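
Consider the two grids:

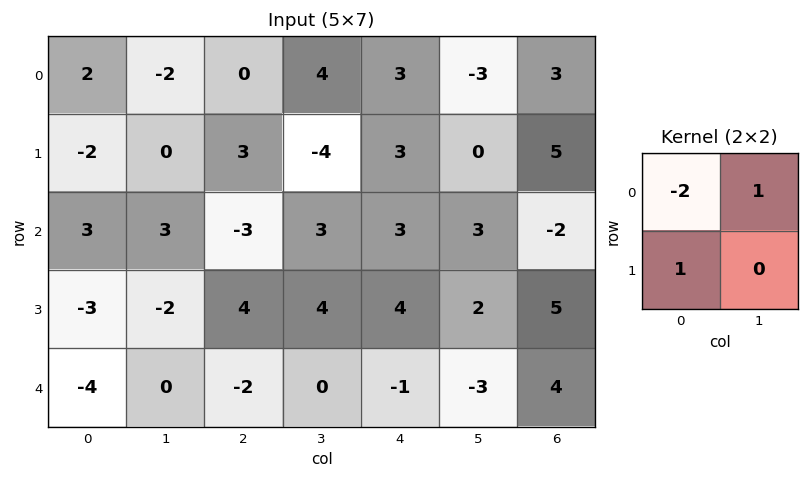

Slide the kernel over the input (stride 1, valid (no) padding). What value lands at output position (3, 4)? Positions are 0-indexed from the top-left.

-7

The receptive field on the input at this output position is [4 2 / -1 -3]. Elementwise product with the kernel and sum: 4·-2 + 2·1 + -1·1.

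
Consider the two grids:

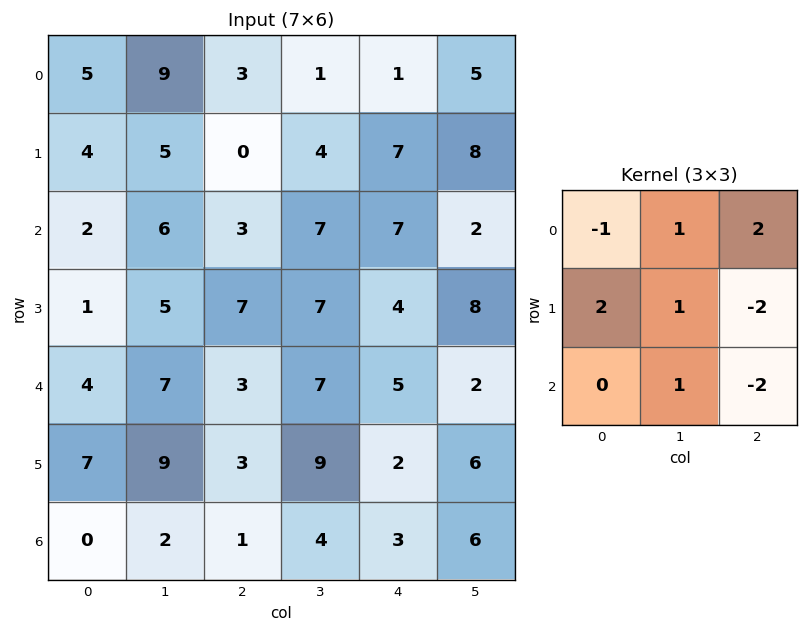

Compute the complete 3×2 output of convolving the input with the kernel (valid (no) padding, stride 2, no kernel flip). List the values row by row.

Output[0,0]: The receptive field on the input at this output position is [5 9 3 / 4 5 0 / 2 6 3]. Elementwise product with the kernel and sum: 5·-1 + 9·1 + 3·2 + 4·2 + 5·1 + 0·-2 + 6·1 + 3·-2.
Output[0,1]: The receptive field on the input at this output position is [3 1 1 / 0 4 7 / 3 7 7]. Elementwise product with the kernel and sum: 3·-1 + 1·1 + 1·2 + 0·2 + 4·1 + 7·-2 + 7·1 + 7·-2.

23 -17
4 28
26 23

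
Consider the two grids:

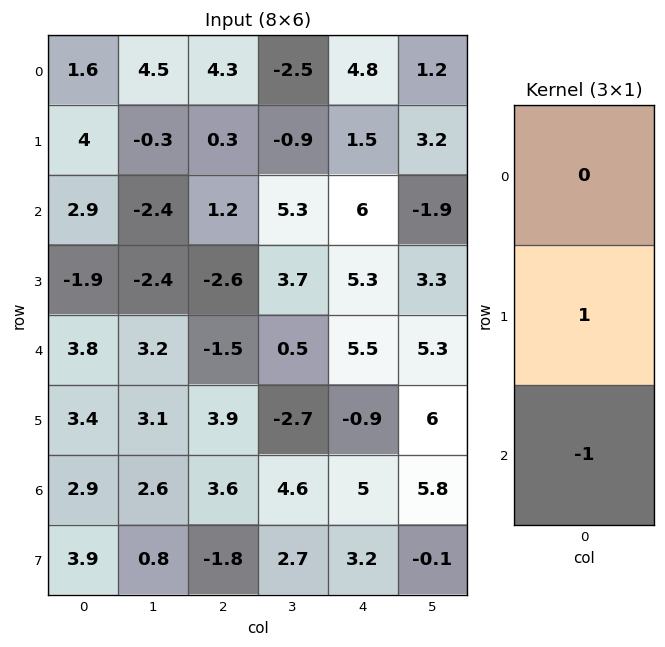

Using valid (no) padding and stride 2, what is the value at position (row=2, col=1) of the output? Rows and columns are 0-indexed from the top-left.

0.3

The receptive field on the input at this output position is [-1.5 / 3.9 / 3.6]. Elementwise product with the kernel and sum: 3.9·1 + 3.6·-1.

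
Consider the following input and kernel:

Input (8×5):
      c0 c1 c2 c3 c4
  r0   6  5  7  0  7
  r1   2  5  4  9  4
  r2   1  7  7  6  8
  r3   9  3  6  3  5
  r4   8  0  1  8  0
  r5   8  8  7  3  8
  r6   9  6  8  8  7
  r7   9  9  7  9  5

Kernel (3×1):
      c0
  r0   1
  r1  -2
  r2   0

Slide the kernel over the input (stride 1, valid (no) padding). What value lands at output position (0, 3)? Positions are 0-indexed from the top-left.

-18

The receptive field on the input at this output position is [0 / 9 / 6]. Elementwise product with the kernel and sum: 0·1 + 9·-2.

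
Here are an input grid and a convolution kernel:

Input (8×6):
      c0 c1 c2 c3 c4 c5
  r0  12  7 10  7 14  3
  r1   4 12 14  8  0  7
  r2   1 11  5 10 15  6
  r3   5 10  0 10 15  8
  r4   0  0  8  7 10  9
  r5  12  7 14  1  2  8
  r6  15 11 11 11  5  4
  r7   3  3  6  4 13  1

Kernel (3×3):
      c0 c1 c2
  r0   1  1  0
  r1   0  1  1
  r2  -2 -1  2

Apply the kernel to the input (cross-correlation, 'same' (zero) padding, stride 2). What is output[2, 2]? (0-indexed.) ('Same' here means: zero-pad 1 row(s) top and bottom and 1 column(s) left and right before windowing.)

56

The receptive field on the zero-padded input at this output position is [10 15 8 / 7 10 9 / 1 2 8]. Elementwise product with the kernel and sum: 10·1 + 15·1 + 10·1 + 9·1 + 1·-2 + 2·-1 + 8·2.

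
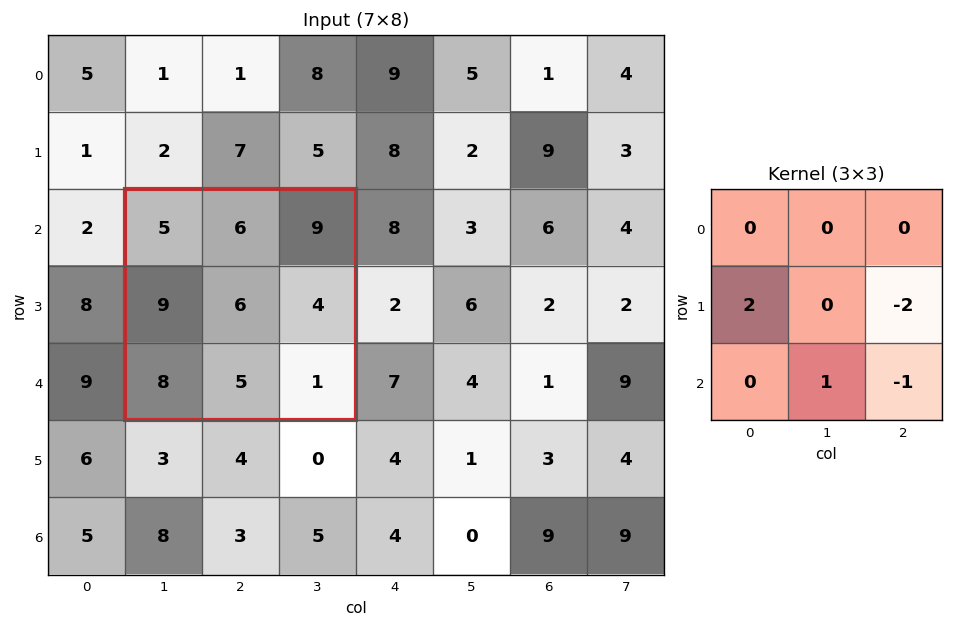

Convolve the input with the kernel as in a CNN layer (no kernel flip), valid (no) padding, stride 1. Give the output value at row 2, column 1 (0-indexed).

The receptive field on the input at this output position is [5 6 9 / 9 6 4 / 8 5 1]. Elementwise product with the kernel and sum: 9·2 + 4·-2 + 5·1 + 1·-1.

14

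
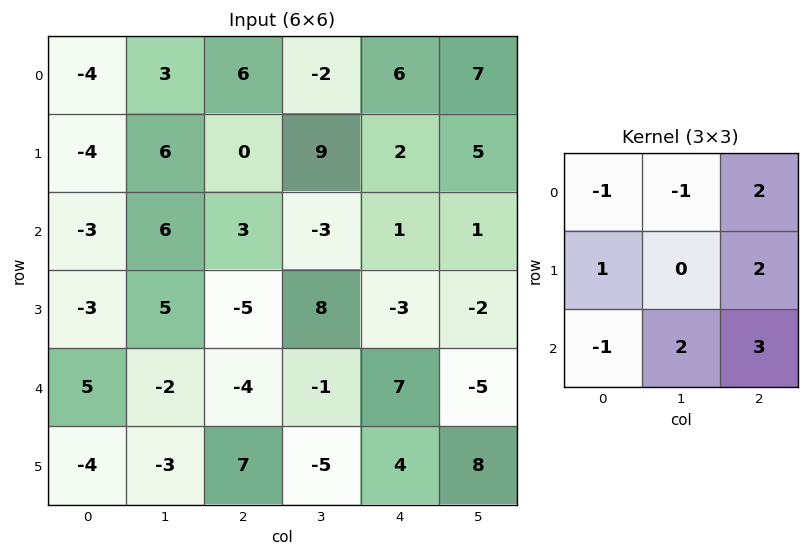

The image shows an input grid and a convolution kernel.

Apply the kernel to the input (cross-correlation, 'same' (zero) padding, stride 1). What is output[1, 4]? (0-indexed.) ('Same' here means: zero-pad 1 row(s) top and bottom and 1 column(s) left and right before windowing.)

The receptive field on the zero-padded input at this output position is [-2 6 7 / 9 2 5 / -3 1 1]. Elementwise product with the kernel and sum: -2·-1 + 6·-1 + 7·2 + 9·1 + 5·2 + -3·-1 + 1·2 + 1·3.

37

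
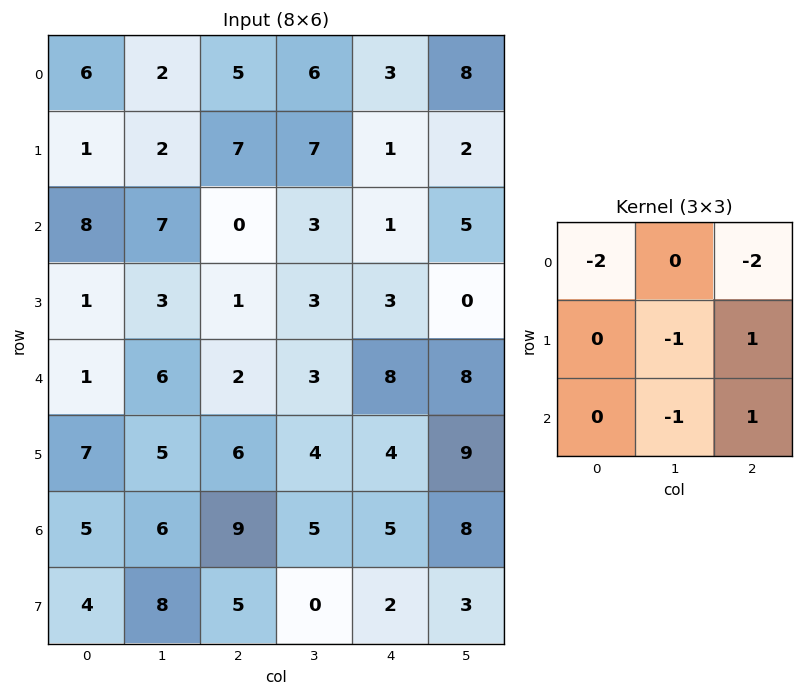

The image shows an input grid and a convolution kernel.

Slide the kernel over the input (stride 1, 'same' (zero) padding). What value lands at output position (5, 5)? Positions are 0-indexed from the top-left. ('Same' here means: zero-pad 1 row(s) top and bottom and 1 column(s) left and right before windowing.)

-33

The receptive field on the zero-padded input at this output position is [8 8 0 / 4 9 0 / 5 8 0]. Elementwise product with the kernel and sum: 8·-2 + 0·-2 + 9·-1 + 0·1 + 8·-1 + 0·1.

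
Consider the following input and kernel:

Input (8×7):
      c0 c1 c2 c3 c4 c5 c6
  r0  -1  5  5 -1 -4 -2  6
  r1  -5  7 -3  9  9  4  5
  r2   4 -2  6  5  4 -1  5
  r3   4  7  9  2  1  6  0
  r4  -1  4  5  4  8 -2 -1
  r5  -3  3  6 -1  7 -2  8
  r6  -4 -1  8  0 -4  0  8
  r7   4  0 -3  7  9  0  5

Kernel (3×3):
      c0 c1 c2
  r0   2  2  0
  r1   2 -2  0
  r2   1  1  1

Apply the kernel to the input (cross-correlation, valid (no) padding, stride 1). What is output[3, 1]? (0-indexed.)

The receptive field on the input at this output position is [7 9 2 / 4 5 4 / 3 6 -1]. Elementwise product with the kernel and sum: 7·2 + 9·2 + 4·2 + 5·-2 + 3·1 + 6·1 + -1·1.

38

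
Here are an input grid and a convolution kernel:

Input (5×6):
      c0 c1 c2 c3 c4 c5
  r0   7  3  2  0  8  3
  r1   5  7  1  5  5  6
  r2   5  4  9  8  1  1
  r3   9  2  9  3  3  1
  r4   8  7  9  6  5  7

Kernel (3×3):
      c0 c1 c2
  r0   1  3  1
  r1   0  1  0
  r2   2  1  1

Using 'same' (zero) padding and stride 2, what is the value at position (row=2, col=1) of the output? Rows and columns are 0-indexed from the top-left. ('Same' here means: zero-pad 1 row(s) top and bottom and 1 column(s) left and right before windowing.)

The receptive field on the zero-padded input at this output position is [2 9 3 / 7 9 6 / 0 0 0]. Elementwise product with the kernel and sum: 2·1 + 9·3 + 3·1 + 9·1 + 0·2 + 0·1 + 0·1.

41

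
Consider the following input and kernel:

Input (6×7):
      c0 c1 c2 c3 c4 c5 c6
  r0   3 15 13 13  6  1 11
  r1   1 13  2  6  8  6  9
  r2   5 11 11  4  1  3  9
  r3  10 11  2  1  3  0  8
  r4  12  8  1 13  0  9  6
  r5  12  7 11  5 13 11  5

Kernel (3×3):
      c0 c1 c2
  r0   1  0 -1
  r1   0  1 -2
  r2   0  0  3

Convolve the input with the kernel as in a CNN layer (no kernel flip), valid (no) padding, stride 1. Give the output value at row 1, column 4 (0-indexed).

The receptive field on the input at this output position is [8 6 9 / 1 3 9 / 3 0 8]. Elementwise product with the kernel and sum: 8·1 + 9·-1 + 3·1 + 9·-2 + 8·3.

8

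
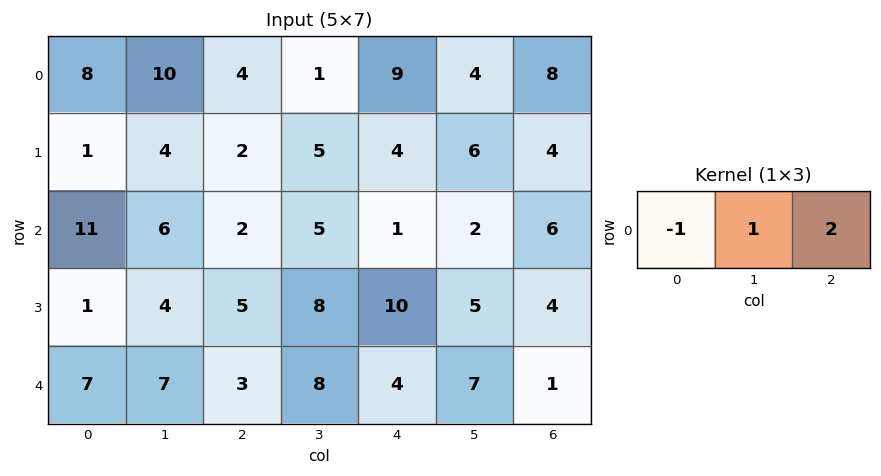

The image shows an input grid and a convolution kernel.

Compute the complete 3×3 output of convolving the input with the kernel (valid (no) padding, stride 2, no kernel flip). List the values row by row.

10 15 11
-1 5 13
6 13 5

Output[0,0]: The receptive field on the input at this output position is [8 10 4]. Elementwise product with the kernel and sum: 8·-1 + 10·1 + 4·2.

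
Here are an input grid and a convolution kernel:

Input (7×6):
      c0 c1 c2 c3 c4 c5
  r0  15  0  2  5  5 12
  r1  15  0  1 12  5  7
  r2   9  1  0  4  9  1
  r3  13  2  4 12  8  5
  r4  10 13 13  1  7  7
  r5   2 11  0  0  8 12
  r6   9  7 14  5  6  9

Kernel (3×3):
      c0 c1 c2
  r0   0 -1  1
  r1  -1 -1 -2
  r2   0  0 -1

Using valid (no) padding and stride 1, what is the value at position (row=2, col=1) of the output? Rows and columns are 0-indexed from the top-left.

-27

The receptive field on the input at this output position is [1 0 4 / 2 4 12 / 13 13 1]. Elementwise product with the kernel and sum: 0·-1 + 4·1 + 2·-1 + 4·-1 + 12·-2 + 1·-1.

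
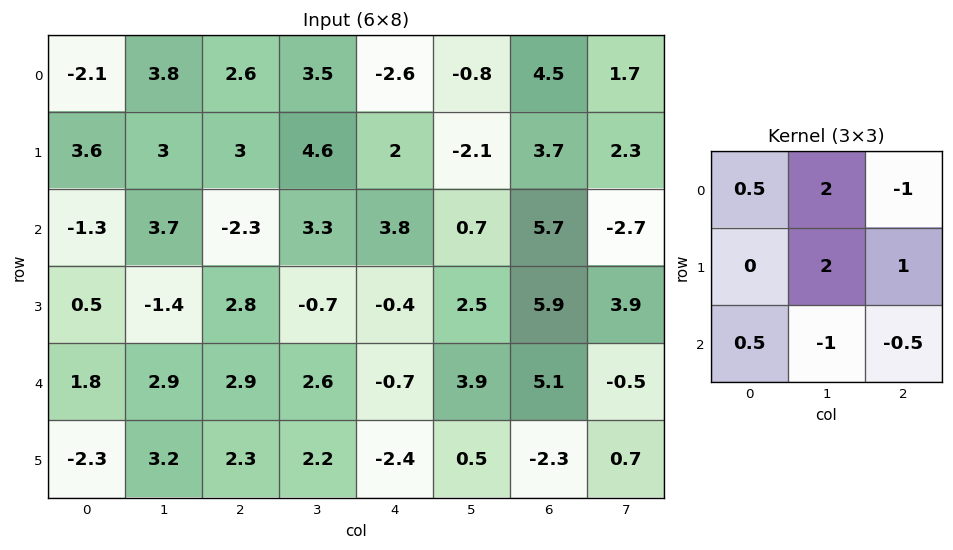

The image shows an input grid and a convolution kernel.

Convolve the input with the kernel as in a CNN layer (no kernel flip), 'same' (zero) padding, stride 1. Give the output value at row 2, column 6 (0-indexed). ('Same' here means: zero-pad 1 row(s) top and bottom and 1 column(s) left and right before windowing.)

6.15

The receptive field on the zero-padded input at this output position is [-2.1 3.7 2.3 / 0.7 5.7 -2.7 / 2.5 5.9 3.9]. Elementwise product with the kernel and sum: -2.1·0.5 + 3.7·2 + 2.3·-1 + 5.7·2 + -2.7·1 + 2.5·0.5 + 5.9·-1 + 3.9·-0.5.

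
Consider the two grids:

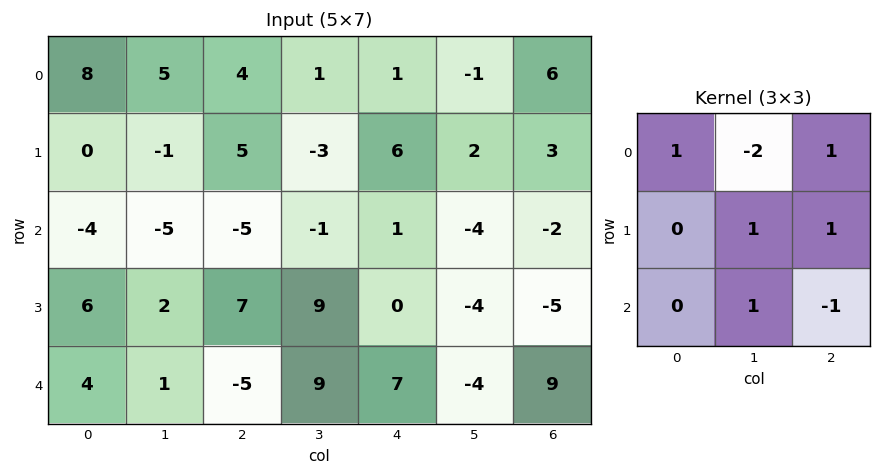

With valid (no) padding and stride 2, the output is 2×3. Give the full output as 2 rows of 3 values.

6 4 12
16 9 -15

Output[0,0]: The receptive field on the input at this output position is [8 5 4 / 0 -1 5 / -4 -5 -5]. Elementwise product with the kernel and sum: 8·1 + 5·-2 + 4·1 + -1·1 + 5·1 + -5·1 + -5·-1.
Output[0,1]: The receptive field on the input at this output position is [4 1 1 / 5 -3 6 / -5 -1 1]. Elementwise product with the kernel and sum: 4·1 + 1·-2 + 1·1 + -3·1 + 6·1 + -1·1 + 1·-1.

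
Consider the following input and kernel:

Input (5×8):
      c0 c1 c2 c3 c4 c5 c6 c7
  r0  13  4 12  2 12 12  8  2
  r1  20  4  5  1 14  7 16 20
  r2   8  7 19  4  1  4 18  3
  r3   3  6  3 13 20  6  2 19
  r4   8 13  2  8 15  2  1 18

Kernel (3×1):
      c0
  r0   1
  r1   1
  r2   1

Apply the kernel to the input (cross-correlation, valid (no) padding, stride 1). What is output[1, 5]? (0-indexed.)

17

The receptive field on the input at this output position is [7 / 4 / 6]. Elementwise product with the kernel and sum: 7·1 + 4·1 + 6·1.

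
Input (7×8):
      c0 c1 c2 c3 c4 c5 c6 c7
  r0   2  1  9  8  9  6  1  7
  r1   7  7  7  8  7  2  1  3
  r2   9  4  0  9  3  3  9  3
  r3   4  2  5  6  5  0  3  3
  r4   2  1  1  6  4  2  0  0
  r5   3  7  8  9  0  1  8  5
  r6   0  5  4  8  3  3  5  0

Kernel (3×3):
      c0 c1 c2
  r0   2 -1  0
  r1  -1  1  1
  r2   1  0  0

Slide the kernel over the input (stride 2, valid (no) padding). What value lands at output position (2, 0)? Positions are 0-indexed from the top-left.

The receptive field on the input at this output position is [2 1 1 / 3 7 8 / 0 5 4]. Elementwise product with the kernel and sum: 2·2 + 1·-1 + 3·-1 + 7·1 + 8·1 + 0·1.

15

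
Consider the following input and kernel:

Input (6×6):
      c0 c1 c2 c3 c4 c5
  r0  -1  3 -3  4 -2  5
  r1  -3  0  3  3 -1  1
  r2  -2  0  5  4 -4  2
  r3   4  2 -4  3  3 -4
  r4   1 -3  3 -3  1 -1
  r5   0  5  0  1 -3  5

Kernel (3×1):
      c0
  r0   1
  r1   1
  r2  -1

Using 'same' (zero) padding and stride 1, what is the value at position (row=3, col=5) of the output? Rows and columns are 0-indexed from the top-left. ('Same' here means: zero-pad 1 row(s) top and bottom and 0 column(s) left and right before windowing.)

The receptive field on the zero-padded input at this output position is [2 / -4 / -1]. Elementwise product with the kernel and sum: 2·1 + -4·1 + -1·-1.

-1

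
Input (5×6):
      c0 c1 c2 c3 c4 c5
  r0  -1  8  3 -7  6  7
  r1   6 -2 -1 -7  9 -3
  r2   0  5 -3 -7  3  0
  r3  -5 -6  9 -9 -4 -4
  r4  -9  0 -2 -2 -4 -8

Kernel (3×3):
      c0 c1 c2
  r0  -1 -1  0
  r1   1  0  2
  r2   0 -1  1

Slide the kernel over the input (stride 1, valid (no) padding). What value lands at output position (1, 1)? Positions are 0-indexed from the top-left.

-24

The receptive field on the input at this output position is [-2 -1 -7 / 5 -3 -7 / -6 9 -9]. Elementwise product with the kernel and sum: -2·-1 + -1·-1 + 5·1 + -7·2 + 9·-1 + -9·1.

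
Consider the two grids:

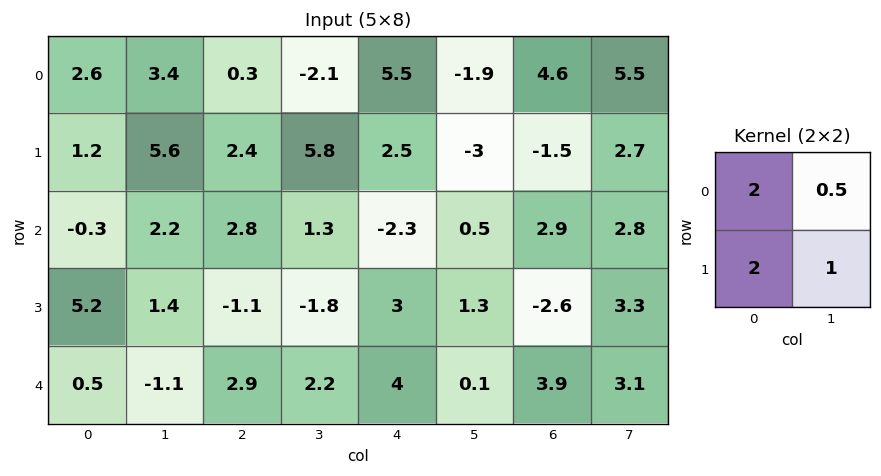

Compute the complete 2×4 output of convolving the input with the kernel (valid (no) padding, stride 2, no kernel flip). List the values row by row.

Output[0,0]: The receptive field on the input at this output position is [2.6 3.4 / 1.2 5.6]. Elementwise product with the kernel and sum: 2.6·2 + 3.4·0.5 + 1.2·2 + 5.6·1.

14.9 10.15 12.05 11.65
12.3 2.25 2.95 5.3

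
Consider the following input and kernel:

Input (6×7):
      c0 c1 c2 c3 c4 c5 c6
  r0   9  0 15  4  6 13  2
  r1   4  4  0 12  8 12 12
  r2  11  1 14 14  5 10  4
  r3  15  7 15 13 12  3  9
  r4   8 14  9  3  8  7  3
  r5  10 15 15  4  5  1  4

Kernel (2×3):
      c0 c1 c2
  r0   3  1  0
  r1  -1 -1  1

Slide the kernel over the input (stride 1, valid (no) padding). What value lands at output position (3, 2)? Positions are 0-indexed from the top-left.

The receptive field on the input at this output position is [15 13 12 / 9 3 8]. Elementwise product with the kernel and sum: 15·3 + 13·1 + 9·-1 + 3·-1 + 8·1.

54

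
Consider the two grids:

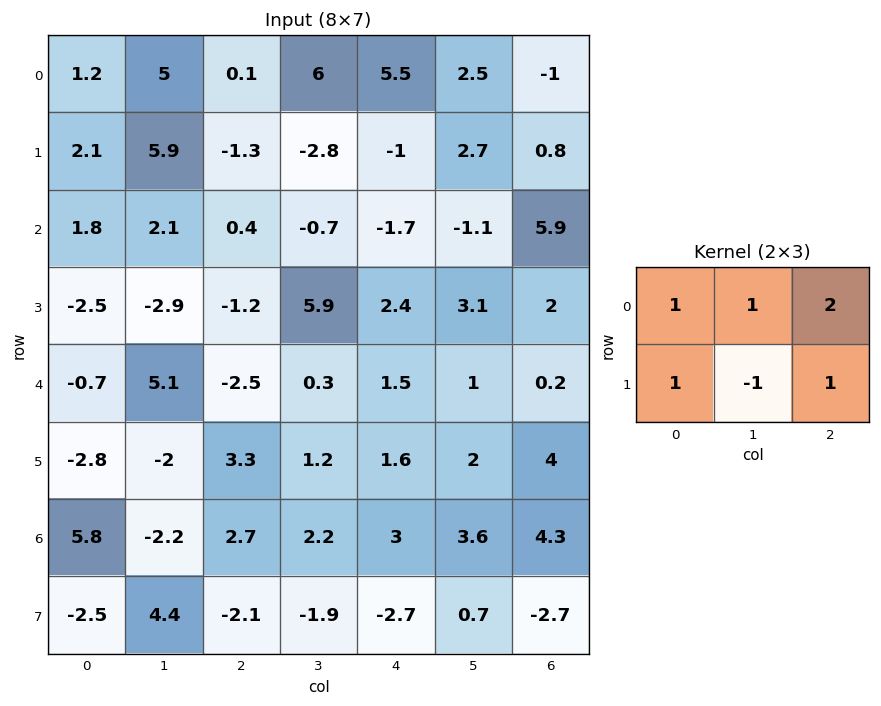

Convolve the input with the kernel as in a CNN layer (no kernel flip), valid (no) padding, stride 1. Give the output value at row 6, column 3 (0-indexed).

The receptive field on the input at this output position is [2.2 3 3.6 / -1.9 -2.7 0.7]. Elementwise product with the kernel and sum: 2.2·1 + 3·1 + 3.6·2 + -1.9·1 + -2.7·-1 + 0.7·1.

13.9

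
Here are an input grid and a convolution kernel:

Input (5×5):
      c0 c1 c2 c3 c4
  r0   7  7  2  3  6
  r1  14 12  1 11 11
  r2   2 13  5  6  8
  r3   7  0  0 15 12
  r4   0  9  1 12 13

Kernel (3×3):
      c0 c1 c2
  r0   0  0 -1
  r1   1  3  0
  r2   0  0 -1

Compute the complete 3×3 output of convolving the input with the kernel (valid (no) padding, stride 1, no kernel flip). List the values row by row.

43 6 20
40 2 0
1 -18 24

Output[0,0]: The receptive field on the input at this output position is [7 7 2 / 14 12 1 / 2 13 5]. Elementwise product with the kernel and sum: 2·-1 + 14·1 + 12·3 + 5·-1.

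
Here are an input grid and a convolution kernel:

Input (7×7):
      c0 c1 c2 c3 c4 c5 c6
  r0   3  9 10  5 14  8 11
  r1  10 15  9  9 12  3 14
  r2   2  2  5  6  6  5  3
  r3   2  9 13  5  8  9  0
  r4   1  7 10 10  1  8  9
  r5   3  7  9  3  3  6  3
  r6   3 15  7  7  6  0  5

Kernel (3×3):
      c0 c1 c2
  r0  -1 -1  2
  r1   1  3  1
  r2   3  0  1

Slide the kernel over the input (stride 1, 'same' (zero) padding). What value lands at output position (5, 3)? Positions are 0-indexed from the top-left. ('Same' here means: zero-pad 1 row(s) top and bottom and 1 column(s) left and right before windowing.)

The receptive field on the zero-padded input at this output position is [10 10 1 / 9 3 3 / 7 7 6]. Elementwise product with the kernel and sum: 10·-1 + 10·-1 + 1·2 + 9·1 + 3·3 + 3·1 + 7·3 + 6·1.

30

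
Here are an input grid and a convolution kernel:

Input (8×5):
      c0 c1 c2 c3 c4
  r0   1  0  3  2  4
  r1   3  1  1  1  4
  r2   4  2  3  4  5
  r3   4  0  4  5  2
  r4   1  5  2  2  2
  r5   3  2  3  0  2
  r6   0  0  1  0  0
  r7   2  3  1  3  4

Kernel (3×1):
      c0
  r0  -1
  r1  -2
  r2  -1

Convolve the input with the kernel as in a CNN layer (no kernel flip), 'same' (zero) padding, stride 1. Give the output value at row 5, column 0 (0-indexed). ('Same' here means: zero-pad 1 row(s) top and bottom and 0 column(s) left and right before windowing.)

The receptive field on the zero-padded input at this output position is [1 / 3 / 0]. Elementwise product with the kernel and sum: 1·-1 + 3·-2 + 0·-1.

-7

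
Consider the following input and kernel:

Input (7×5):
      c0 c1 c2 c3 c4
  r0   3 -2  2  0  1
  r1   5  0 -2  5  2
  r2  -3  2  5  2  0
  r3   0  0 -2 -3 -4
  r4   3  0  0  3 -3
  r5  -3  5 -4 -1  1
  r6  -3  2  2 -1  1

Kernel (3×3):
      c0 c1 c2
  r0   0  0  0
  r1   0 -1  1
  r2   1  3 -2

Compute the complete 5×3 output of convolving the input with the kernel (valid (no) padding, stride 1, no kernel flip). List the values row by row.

Output[0,0]: The receptive field on the input at this output position is [3 -2 2 / 5 0 -2 / -3 2 5]. Elementwise product with the kernel and sum: 0·-1 + -2·1 + -3·1 + 2·3 + 5·-2.
Output[0,1]: The receptive field on the input at this output position is [-2 2 0 / 0 -2 5 / 2 5 2]. Elementwise product with the kernel and sum: -2·-1 + 5·1 + 2·1 + 5·3 + 2·-2.

-9 20 8
7 -3 -5
1 -7 14
20 -2 -15
-10 13 -1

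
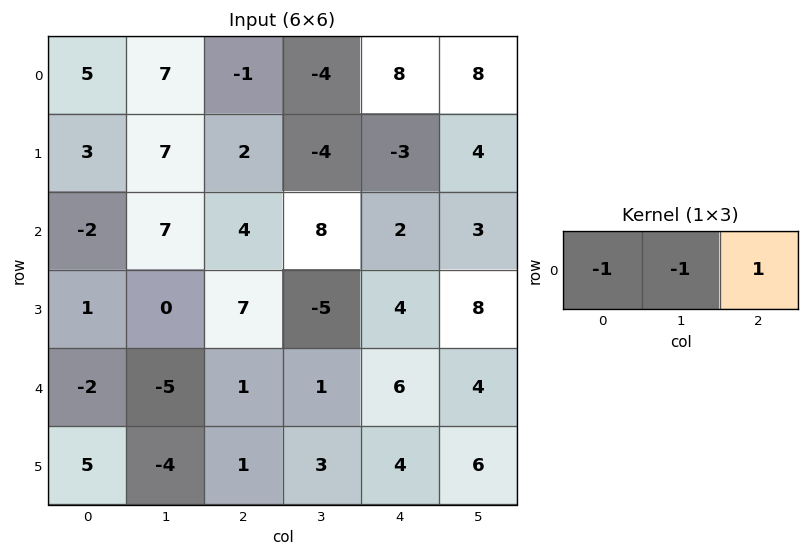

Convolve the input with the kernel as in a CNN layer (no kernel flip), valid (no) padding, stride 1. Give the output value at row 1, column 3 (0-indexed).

The receptive field on the input at this output position is [-4 -3 4]. Elementwise product with the kernel and sum: -4·-1 + -3·-1 + 4·1.

11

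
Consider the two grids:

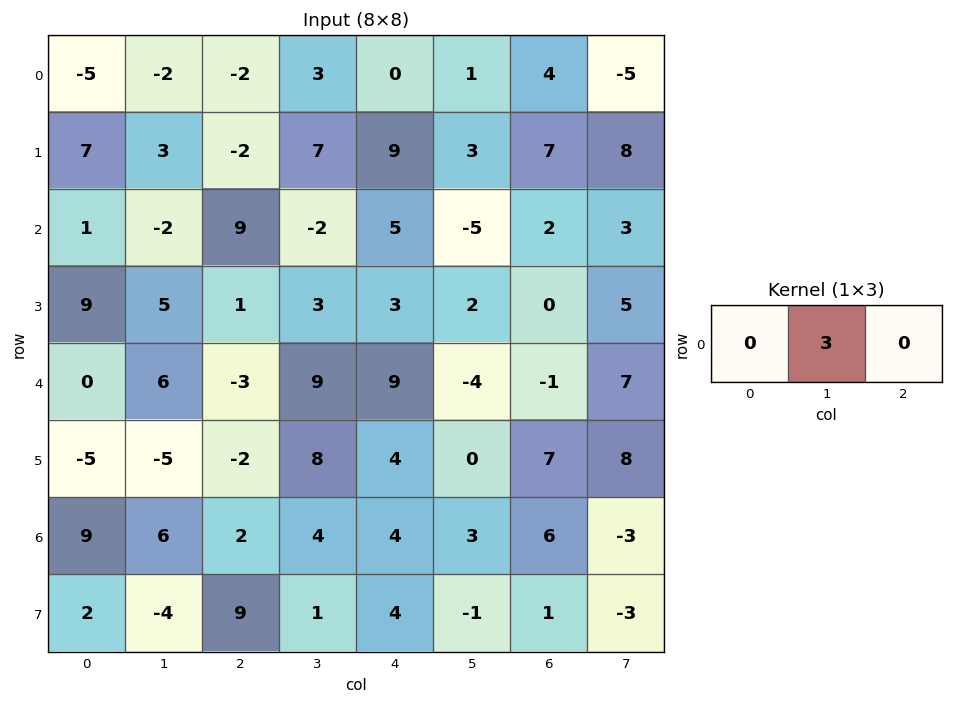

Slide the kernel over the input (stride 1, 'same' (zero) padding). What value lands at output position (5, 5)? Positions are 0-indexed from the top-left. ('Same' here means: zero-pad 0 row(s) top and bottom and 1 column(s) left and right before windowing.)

The receptive field on the zero-padded input at this output position is [4 0 7]. Elementwise product with the kernel and sum: 0·3.

0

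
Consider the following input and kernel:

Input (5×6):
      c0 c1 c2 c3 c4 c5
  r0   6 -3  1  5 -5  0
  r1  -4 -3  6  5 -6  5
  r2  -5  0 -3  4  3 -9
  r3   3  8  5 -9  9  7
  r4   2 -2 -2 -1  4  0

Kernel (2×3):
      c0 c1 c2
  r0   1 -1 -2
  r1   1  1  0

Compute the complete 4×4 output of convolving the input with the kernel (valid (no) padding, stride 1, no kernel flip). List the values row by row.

Output[0,0]: The receptive field on the input at this output position is [6 -3 1 / -4 -3 6]. Elementwise product with the kernel and sum: 6·1 + -3·-1 + 1·-2 + -4·1 + -3·1.

0 -11 17 9
-18 -22 14 8
12 8 -17 19
-15 17 -7 -29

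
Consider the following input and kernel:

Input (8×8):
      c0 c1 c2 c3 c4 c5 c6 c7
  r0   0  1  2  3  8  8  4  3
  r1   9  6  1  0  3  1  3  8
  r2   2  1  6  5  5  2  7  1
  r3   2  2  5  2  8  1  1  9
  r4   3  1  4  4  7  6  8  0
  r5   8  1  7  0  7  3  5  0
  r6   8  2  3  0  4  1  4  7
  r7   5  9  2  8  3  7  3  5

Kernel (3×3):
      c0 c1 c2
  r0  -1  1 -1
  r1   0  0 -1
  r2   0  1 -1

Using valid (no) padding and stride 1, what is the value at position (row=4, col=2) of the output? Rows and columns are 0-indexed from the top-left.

-18

The receptive field on the input at this output position is [4 4 7 / 7 0 7 / 3 0 4]. Elementwise product with the kernel and sum: 4·-1 + 4·1 + 7·-1 + 7·-1 + 0·1 + 4·-1.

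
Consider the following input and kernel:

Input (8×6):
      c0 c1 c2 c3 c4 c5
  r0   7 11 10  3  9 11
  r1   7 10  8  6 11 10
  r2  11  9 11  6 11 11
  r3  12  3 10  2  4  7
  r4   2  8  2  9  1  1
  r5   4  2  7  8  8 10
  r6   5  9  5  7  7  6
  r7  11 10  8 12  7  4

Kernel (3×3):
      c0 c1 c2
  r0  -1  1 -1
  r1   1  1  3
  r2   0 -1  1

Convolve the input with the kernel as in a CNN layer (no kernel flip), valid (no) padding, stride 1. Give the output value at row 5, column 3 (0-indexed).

19

The receptive field on the input at this output position is [8 8 10 / 7 7 6 / 12 7 4]. Elementwise product with the kernel and sum: 8·-1 + 8·1 + 10·-1 + 7·1 + 7·1 + 6·3 + 7·-1 + 4·1.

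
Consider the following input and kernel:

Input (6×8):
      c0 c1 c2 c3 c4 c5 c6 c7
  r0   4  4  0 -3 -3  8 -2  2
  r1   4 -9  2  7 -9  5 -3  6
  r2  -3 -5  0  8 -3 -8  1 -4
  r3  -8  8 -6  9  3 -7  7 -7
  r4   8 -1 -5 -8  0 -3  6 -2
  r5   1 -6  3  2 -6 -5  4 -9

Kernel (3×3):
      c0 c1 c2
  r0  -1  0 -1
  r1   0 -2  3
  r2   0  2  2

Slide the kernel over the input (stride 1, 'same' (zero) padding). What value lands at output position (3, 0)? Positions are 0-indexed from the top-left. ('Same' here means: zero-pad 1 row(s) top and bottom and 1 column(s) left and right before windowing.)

The receptive field on the zero-padded input at this output position is [0 -3 -5 / 0 -8 8 / 0 8 -1]. Elementwise product with the kernel and sum: 0·-1 + -5·-1 + -8·-2 + 8·3 + 8·2 + -1·2.

59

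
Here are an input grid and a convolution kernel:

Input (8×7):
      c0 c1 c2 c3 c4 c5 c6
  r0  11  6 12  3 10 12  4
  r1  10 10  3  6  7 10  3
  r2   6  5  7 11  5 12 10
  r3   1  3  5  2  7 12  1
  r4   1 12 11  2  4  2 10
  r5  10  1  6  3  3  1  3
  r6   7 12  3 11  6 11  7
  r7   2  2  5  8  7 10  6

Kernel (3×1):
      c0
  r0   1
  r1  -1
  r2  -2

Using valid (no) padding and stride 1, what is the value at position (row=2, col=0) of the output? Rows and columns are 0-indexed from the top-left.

3

The receptive field on the input at this output position is [6 / 1 / 1]. Elementwise product with the kernel and sum: 6·1 + 1·-1 + 1·-2.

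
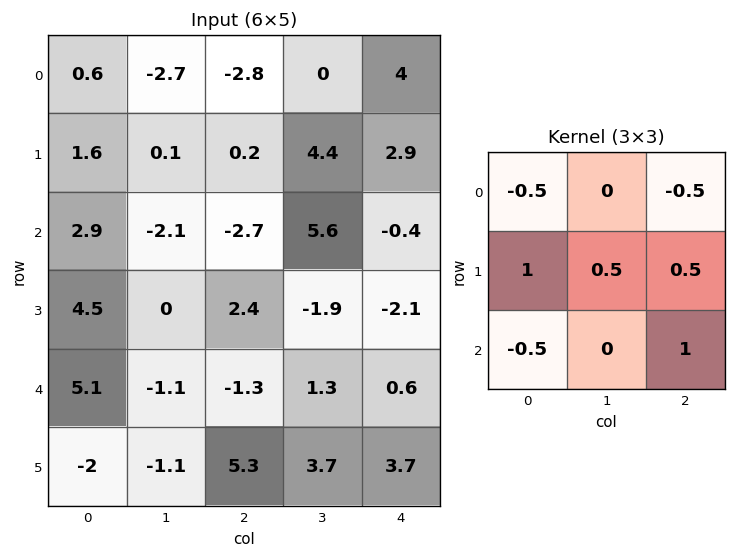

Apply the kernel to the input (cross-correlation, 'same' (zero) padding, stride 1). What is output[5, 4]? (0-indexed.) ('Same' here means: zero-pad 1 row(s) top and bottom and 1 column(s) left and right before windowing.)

4.9

The receptive field on the zero-padded input at this output position is [1.3 0.6 0 / 3.7 3.7 0 / 0 0 0]. Elementwise product with the kernel and sum: 1.3·-0.5 + 0·-0.5 + 3.7·1 + 3.7·0.5 + 0·0.5 + 0·-0.5 + 0·1.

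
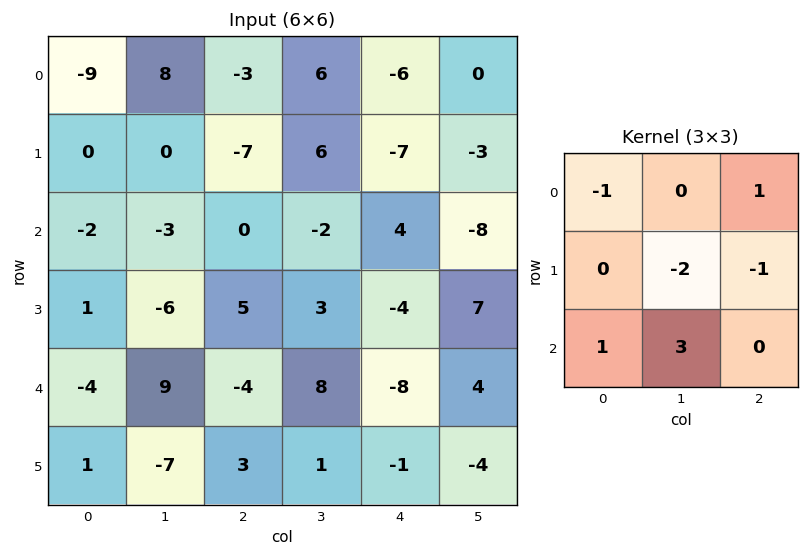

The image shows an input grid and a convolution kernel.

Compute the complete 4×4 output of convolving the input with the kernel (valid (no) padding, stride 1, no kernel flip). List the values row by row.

Output[0,0]: The receptive field on the input at this output position is [-9 8 -3 / 0 0 -7 / -2 -3 0]. Elementwise product with the kernel and sum: -9·-1 + -3·1 + 0·-2 + -7·-1 + -2·1 + -3·3.

2 3 -14 21
-18 17 14 -18
32 -15 22 -21
-30 11 -11 14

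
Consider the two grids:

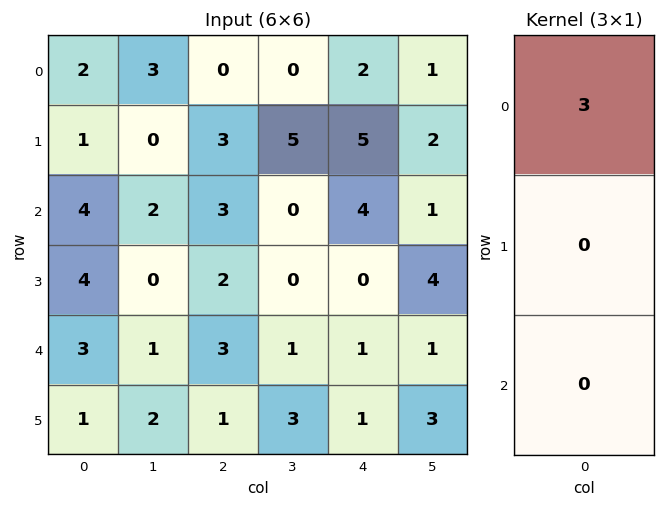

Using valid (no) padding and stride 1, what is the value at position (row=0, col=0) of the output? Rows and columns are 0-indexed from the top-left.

The receptive field on the input at this output position is [2 / 1 / 4]. Elementwise product with the kernel and sum: 2·3.

6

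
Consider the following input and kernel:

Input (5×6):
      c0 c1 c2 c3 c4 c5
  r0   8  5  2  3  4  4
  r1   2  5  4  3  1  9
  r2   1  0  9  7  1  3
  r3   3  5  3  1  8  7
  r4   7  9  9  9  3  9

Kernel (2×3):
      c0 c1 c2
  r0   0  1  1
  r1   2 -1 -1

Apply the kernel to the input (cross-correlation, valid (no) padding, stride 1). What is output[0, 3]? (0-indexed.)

4

The receptive field on the input at this output position is [3 4 4 / 3 1 9]. Elementwise product with the kernel and sum: 4·1 + 4·1 + 3·2 + 1·-1 + 9·-1.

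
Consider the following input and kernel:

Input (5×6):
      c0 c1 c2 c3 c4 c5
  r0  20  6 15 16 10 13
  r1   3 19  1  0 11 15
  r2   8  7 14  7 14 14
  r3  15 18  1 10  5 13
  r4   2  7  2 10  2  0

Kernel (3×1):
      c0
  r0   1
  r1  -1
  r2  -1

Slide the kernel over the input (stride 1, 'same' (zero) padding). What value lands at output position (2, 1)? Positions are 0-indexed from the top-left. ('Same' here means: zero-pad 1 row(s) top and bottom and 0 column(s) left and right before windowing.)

The receptive field on the zero-padded input at this output position is [19 / 7 / 18]. Elementwise product with the kernel and sum: 19·1 + 7·-1 + 18·-1.

-6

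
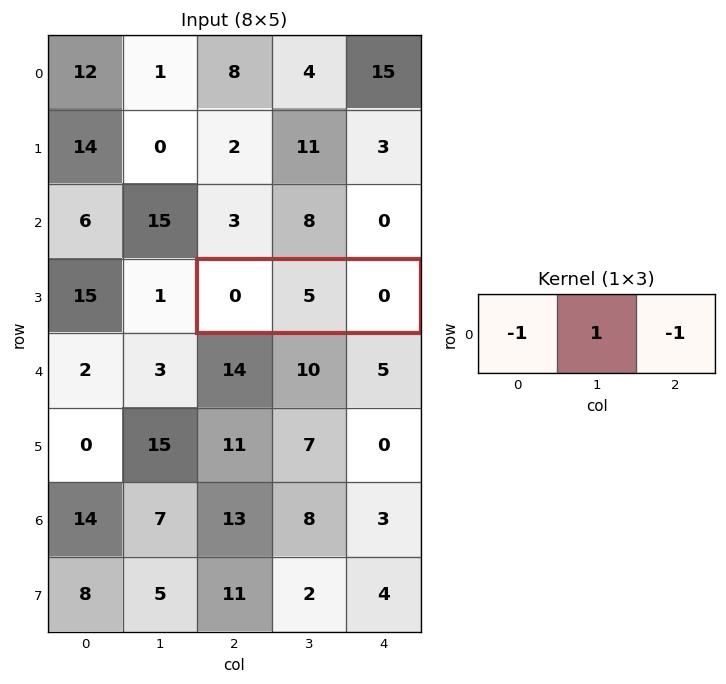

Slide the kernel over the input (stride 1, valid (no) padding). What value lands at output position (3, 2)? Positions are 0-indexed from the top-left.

5

The receptive field on the input at this output position is [0 5 0]. Elementwise product with the kernel and sum: 0·-1 + 5·1 + 0·-1.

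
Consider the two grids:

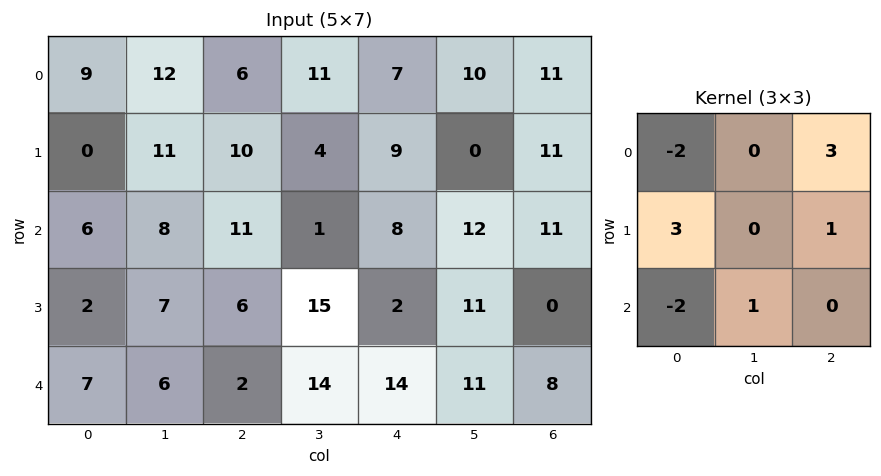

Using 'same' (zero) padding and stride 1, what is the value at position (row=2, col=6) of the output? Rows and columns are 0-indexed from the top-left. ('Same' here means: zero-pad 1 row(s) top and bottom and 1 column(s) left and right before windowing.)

The receptive field on the zero-padded input at this output position is [0 11 0 / 12 11 0 / 11 0 0]. Elementwise product with the kernel and sum: 0·-2 + 0·3 + 12·3 + 0·1 + 11·-2 + 0·1.

14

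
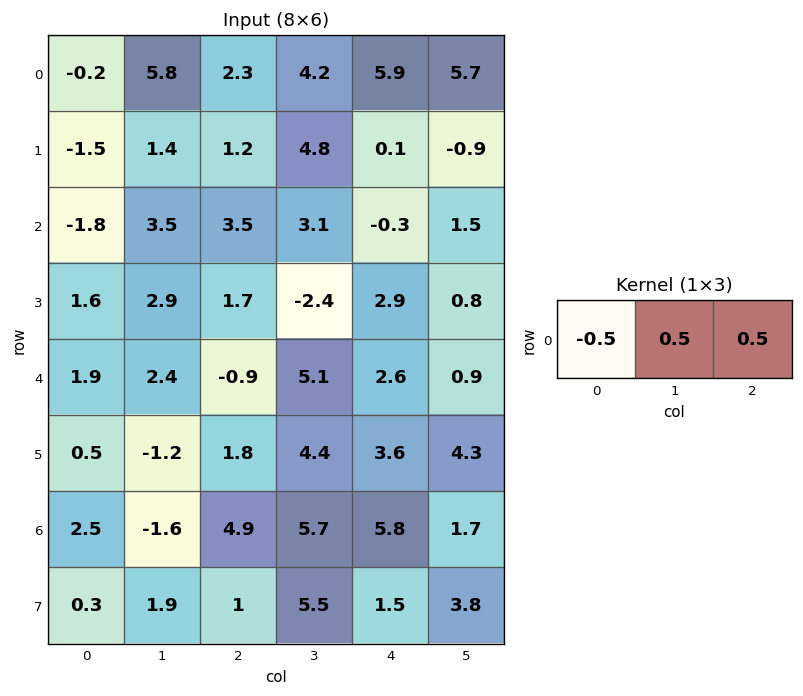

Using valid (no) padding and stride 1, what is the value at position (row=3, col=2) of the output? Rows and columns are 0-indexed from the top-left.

The receptive field on the input at this output position is [1.7 -2.4 2.9]. Elementwise product with the kernel and sum: 1.7·-0.5 + -2.4·0.5 + 2.9·0.5.

-0.6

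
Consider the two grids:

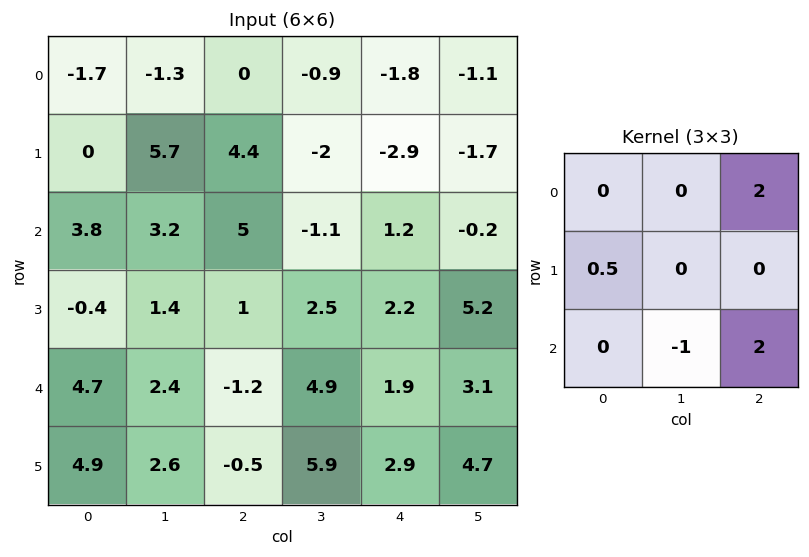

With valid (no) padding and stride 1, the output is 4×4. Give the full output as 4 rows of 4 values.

Output[0,0]: The receptive field on the input at this output position is [-1.7 -1.3 0 / 0 5.7 4.4 / 3.8 3.2 5]. Elementwise product with the kernel and sum: 0·2 + 0·0.5 + 3.2·-1 + 5·2.
Output[0,1]: The receptive field on the input at this output position is [-1.3 0 -0.9 / 5.7 4.4 -2 / 3.2 5 -1.1]. Elementwise product with the kernel and sum: -0.9·2 + 5.7·0.5 + 5·-1 + -1.1·2.

6.8 -6.15 2.1 -4.8
11.3 1.6 -1.4 4.25
5 9.5 1.8 5.15
0.75 18.5 3.7 19.35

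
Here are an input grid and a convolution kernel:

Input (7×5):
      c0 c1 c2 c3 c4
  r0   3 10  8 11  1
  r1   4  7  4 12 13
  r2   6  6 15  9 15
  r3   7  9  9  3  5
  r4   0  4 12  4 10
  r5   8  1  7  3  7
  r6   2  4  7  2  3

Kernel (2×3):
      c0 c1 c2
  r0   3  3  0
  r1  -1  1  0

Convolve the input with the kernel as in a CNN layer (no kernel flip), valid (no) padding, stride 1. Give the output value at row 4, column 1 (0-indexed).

The receptive field on the input at this output position is [4 12 4 / 1 7 3]. Elementwise product with the kernel and sum: 4·3 + 12·3 + 1·-1 + 7·1.

54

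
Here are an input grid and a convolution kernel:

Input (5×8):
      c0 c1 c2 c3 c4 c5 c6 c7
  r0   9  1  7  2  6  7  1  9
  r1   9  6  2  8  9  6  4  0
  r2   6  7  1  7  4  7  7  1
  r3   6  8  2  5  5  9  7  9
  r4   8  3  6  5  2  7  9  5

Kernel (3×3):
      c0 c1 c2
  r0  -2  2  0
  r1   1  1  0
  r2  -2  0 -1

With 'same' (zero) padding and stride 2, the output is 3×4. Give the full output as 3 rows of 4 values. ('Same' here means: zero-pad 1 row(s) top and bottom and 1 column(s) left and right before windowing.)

3 -12 -14 -4
16 -21 -6 -17
20 -3 7 12

Output[0,0]: The receptive field on the zero-padded input at this output position is [0 0 0 / 0 9 1 / 0 9 6]. Elementwise product with the kernel and sum: 0·-2 + 0·2 + 0·1 + 9·1 + 0·-2 + 6·-1.
Output[0,1]: The receptive field on the zero-padded input at this output position is [0 0 0 / 1 7 2 / 6 2 8]. Elementwise product with the kernel and sum: 0·-2 + 0·2 + 1·1 + 7·1 + 6·-2 + 8·-1.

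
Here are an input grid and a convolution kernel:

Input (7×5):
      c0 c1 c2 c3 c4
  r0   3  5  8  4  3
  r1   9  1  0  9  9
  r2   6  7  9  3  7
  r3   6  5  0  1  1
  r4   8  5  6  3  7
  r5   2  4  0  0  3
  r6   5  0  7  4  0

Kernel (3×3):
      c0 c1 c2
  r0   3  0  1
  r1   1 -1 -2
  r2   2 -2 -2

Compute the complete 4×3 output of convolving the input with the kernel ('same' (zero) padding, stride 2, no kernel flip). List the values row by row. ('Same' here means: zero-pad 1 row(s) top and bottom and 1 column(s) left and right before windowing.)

Output[0,0]: The receptive field on the zero-padded input at this output position is [0 0 0 / 0 3 5 / 0 9 1]. Elementwise product with the kernel and sum: 0·3 + 0·1 + 0·1 + 3·-1 + 5·-2 + 0·2 + 9·-2 + 1·-2.
Output[0,1]: The receptive field on the zero-padded input at this output position is [0 0 0 / 5 8 4 / 1 0 9]. Elementwise product with the kernel and sum: 0·3 + 0·1 + 5·1 + 8·-1 + 4·-2 + 1·2 + 0·-2 + 9·-2.

-33 -27 1
-41 12 23
-25 17 -7
-1 -3 4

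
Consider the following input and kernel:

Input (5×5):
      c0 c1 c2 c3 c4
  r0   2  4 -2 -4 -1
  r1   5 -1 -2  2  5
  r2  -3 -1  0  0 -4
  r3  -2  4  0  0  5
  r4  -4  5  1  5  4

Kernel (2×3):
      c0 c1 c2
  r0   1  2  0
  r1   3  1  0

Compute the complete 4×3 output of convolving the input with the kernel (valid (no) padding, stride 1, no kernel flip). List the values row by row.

24 -5 -14
-7 -8 2
-7 11 0
-1 20 8

Output[0,0]: The receptive field on the input at this output position is [2 4 -2 / 5 -1 -2]. Elementwise product with the kernel and sum: 2·1 + 4·2 + 5·3 + -1·1.
Output[0,1]: The receptive field on the input at this output position is [4 -2 -4 / -1 -2 2]. Elementwise product with the kernel and sum: 4·1 + -2·2 + -1·3 + -2·1.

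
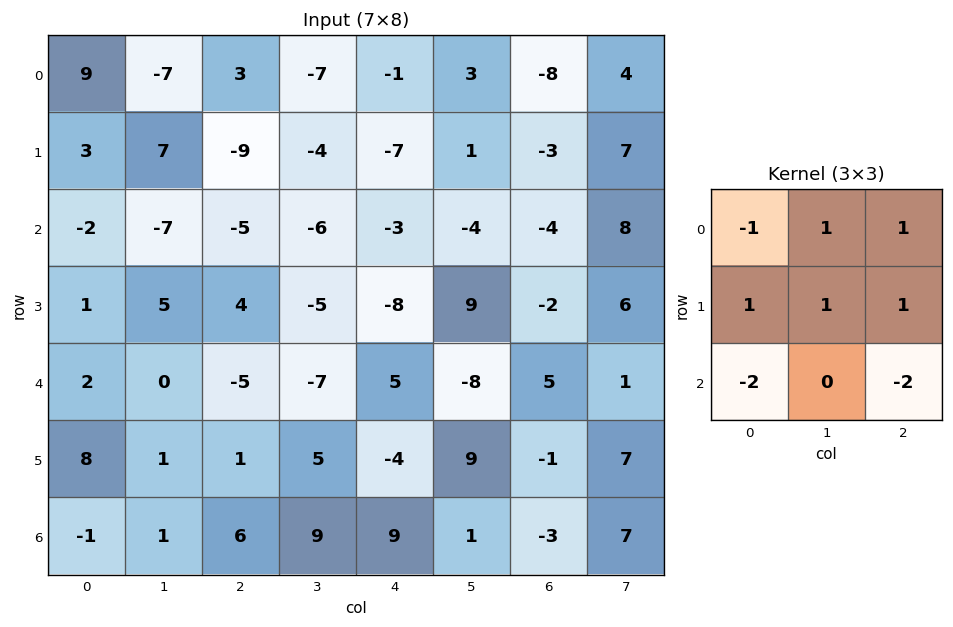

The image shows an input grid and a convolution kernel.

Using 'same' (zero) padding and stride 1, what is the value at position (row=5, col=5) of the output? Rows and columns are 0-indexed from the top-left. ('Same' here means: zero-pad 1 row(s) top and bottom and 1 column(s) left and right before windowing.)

-16

The receptive field on the zero-padded input at this output position is [5 -8 5 / -4 9 -1 / 9 1 -3]. Elementwise product with the kernel and sum: 5·-1 + -8·1 + 5·1 + -4·1 + 9·1 + -1·1 + 9·-2 + -3·-2.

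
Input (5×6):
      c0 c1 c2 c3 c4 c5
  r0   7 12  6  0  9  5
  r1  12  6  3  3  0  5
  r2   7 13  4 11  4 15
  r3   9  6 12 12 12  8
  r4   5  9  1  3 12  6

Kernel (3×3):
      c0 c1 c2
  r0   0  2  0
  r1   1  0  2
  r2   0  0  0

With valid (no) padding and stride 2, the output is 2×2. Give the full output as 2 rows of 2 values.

Output[0,0]: The receptive field on the input at this output position is [7 12 6 / 12 6 3 / 7 13 4]. Elementwise product with the kernel and sum: 12·2 + 12·1 + 3·2.
Output[0,1]: The receptive field on the input at this output position is [6 0 9 / 3 3 0 / 4 11 4]. Elementwise product with the kernel and sum: 0·2 + 3·1 + 0·2.

42 3
59 58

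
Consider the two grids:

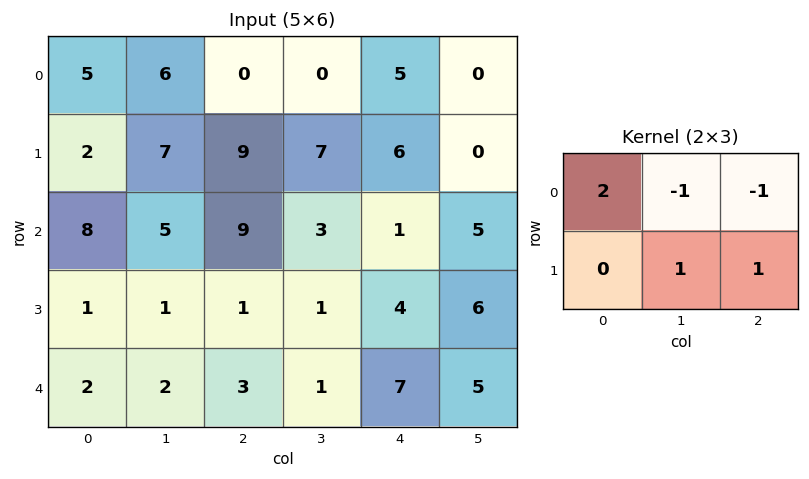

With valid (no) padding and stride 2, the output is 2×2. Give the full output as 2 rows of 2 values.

20 8
4 19

Output[0,0]: The receptive field on the input at this output position is [5 6 0 / 2 7 9]. Elementwise product with the kernel and sum: 5·2 + 6·-1 + 0·-1 + 7·1 + 9·1.
Output[0,1]: The receptive field on the input at this output position is [0 0 5 / 9 7 6]. Elementwise product with the kernel and sum: 0·2 + 0·-1 + 5·-1 + 7·1 + 6·1.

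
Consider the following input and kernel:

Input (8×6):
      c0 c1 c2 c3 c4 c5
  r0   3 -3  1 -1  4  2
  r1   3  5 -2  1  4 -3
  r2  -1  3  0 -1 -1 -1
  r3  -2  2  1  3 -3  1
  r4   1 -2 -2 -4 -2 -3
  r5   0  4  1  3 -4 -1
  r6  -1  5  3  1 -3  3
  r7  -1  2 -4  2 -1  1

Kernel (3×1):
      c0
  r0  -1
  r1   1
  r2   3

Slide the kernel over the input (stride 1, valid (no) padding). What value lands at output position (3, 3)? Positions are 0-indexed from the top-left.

The receptive field on the input at this output position is [3 / -4 / 3]. Elementwise product with the kernel and sum: 3·-1 + -4·1 + 3·3.

2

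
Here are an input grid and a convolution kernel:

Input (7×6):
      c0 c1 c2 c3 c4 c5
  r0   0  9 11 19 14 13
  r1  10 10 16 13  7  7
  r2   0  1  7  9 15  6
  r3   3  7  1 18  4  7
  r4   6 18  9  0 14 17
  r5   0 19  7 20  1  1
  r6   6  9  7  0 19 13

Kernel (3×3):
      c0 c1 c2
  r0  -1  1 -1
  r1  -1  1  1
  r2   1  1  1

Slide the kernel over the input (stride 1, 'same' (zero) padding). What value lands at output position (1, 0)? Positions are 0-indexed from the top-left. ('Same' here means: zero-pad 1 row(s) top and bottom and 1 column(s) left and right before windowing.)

The receptive field on the zero-padded input at this output position is [0 0 9 / 0 10 10 / 0 0 1]. Elementwise product with the kernel and sum: 0·-1 + 0·1 + 9·-1 + 0·-1 + 10·1 + 10·1 + 0·1 + 0·1 + 1·1.

12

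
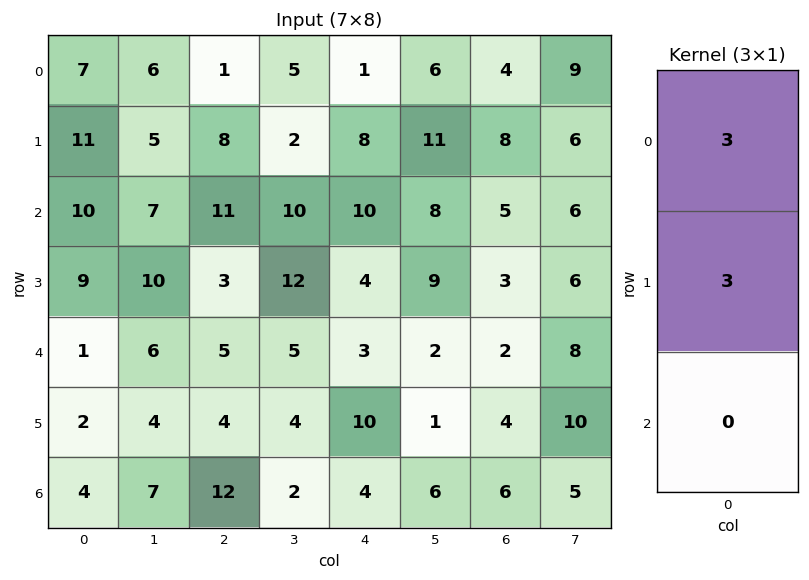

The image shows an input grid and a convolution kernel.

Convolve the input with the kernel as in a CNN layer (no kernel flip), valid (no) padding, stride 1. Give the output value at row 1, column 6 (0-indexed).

39

The receptive field on the input at this output position is [8 / 5 / 3]. Elementwise product with the kernel and sum: 8·3 + 5·3.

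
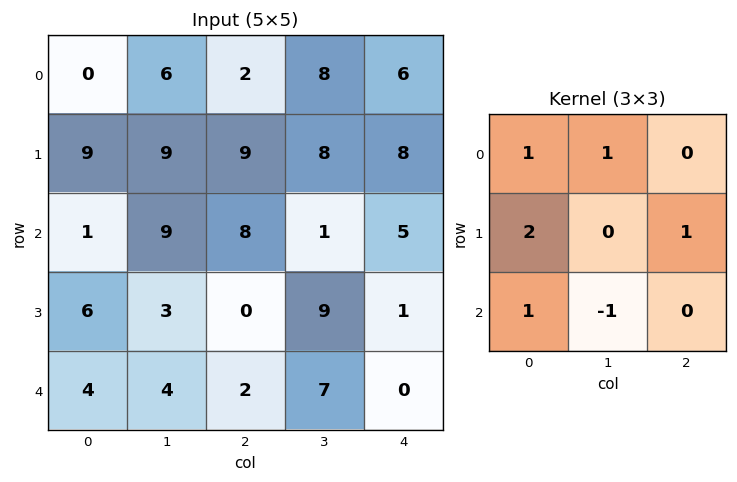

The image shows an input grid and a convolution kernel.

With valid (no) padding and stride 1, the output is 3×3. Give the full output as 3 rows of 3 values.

Output[0,0]: The receptive field on the input at this output position is [0 6 2 / 9 9 9 / 1 9 8]. Elementwise product with the kernel and sum: 0·1 + 6·1 + 9·2 + 9·1 + 1·1 + 9·-1.

25 35 43
31 40 29
22 34 5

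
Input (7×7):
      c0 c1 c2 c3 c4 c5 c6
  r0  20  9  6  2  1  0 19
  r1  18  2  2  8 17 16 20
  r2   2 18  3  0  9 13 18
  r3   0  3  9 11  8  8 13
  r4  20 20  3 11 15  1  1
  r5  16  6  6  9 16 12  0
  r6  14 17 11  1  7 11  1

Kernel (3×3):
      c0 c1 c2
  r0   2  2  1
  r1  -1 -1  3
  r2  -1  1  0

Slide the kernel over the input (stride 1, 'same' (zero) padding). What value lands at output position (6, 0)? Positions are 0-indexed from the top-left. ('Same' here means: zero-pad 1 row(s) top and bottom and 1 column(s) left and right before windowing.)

The receptive field on the zero-padded input at this output position is [0 16 6 / 0 14 17 / 0 0 0]. Elementwise product with the kernel and sum: 0·2 + 16·2 + 6·1 + 0·-1 + 14·-1 + 17·3 + 0·-1 + 0·1.

75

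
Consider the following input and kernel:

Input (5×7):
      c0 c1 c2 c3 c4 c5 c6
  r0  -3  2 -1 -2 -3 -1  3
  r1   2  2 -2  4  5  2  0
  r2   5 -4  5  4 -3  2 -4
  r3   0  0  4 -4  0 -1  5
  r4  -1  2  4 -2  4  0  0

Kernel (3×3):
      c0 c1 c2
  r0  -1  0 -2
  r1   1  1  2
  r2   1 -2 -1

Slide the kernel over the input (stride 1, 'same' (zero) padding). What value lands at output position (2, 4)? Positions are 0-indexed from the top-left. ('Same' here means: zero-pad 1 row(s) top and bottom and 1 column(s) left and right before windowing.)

The receptive field on the zero-padded input at this output position is [4 5 2 / 4 -3 2 / -4 0 -1]. Elementwise product with the kernel and sum: 4·-1 + 2·-2 + 4·1 + -3·1 + 2·2 + -4·1 + 0·-2 + -1·-1.

-6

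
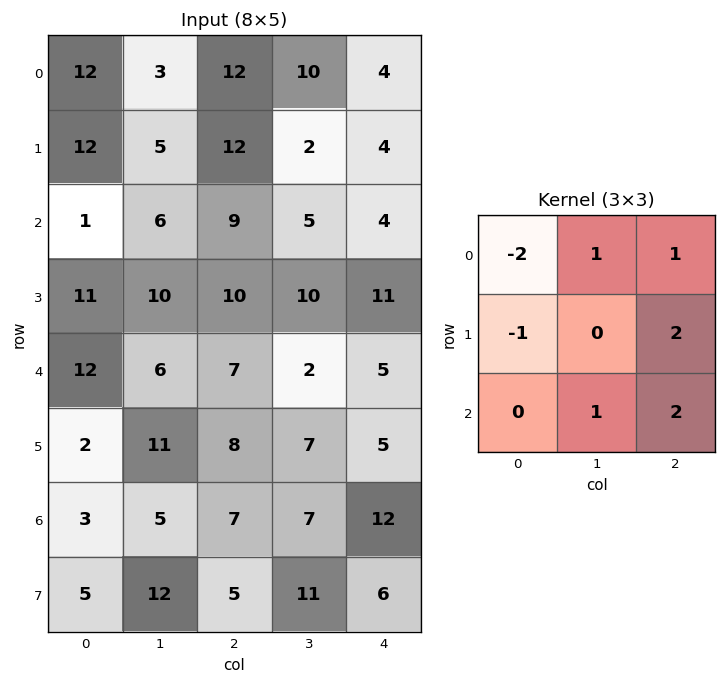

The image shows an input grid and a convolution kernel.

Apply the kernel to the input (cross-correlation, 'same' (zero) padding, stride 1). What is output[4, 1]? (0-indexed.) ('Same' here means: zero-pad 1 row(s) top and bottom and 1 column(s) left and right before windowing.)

The receptive field on the zero-padded input at this output position is [11 10 10 / 12 6 7 / 2 11 8]. Elementwise product with the kernel and sum: 11·-2 + 10·1 + 10·1 + 12·-1 + 7·2 + 11·1 + 8·2.

27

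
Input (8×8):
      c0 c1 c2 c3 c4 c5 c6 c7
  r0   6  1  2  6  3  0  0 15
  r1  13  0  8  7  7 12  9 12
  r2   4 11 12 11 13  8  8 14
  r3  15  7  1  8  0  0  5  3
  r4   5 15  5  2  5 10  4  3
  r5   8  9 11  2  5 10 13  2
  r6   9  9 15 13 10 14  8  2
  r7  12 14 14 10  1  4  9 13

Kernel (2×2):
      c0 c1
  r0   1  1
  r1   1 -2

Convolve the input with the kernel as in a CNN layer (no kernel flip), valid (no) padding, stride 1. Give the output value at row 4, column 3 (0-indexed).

-1

The receptive field on the input at this output position is [2 5 / 2 5]. Elementwise product with the kernel and sum: 2·1 + 5·1 + 2·1 + 5·-2.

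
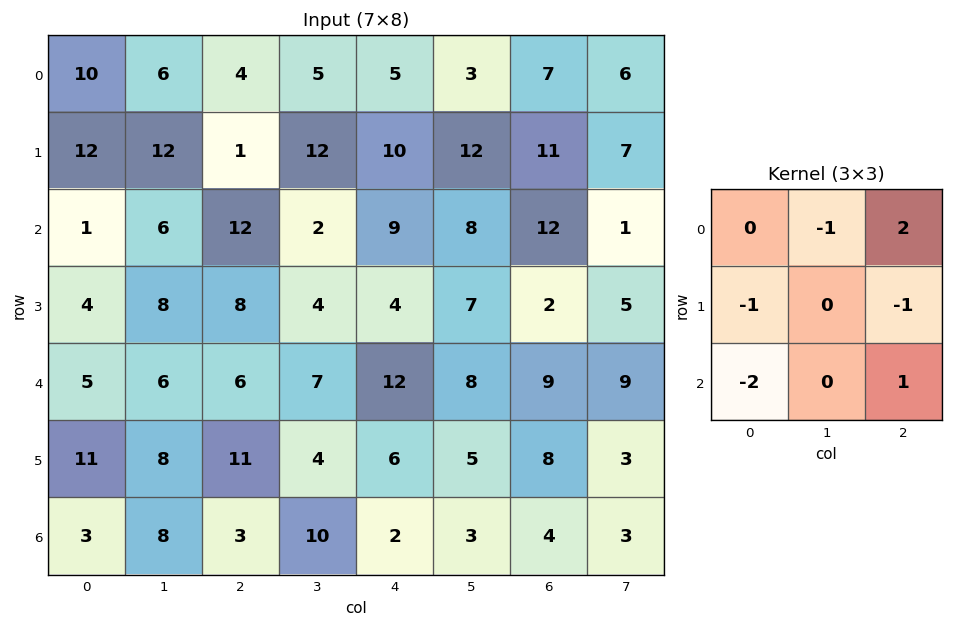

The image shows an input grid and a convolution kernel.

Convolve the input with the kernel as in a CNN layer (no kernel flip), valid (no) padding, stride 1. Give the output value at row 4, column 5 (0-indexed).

The receptive field on the input at this output position is [8 9 9 / 5 8 3 / 3 4 3]. Elementwise product with the kernel and sum: 9·-1 + 9·2 + 5·-1 + 3·-1 + 3·-2 + 3·1.

-2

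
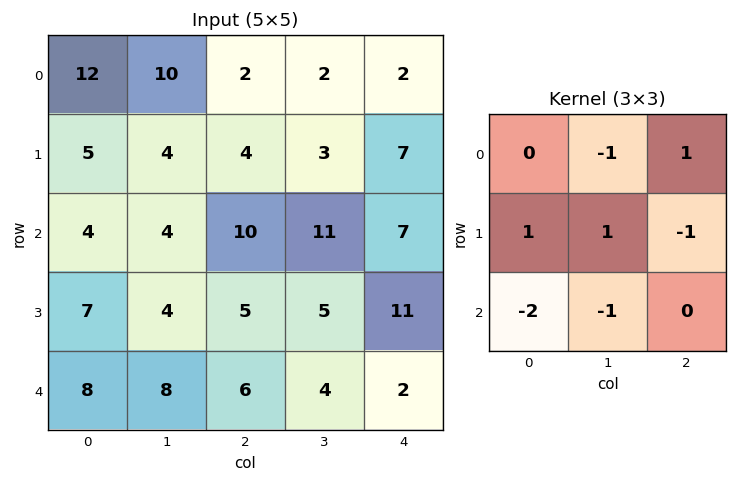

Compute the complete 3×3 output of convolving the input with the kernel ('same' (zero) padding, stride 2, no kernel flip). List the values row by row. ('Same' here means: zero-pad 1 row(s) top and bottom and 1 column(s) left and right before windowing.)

-3 -2 -9
-8 -11 -10
-3 10 -5

Output[0,0]: The receptive field on the zero-padded input at this output position is [0 0 0 / 0 12 10 / 0 5 4]. Elementwise product with the kernel and sum: 0·-1 + 0·1 + 0·1 + 12·1 + 10·-1 + 0·-2 + 5·-1.
Output[0,1]: The receptive field on the zero-padded input at this output position is [0 0 0 / 10 2 2 / 4 4 3]. Elementwise product with the kernel and sum: 0·-1 + 0·1 + 10·1 + 2·1 + 2·-1 + 4·-2 + 4·-1.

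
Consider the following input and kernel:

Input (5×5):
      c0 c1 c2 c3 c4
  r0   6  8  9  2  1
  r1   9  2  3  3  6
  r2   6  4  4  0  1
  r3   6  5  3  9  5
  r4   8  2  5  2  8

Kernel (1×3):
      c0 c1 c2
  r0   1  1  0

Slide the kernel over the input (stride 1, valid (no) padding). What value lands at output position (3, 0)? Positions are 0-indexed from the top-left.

The receptive field on the input at this output position is [6 5 3]. Elementwise product with the kernel and sum: 6·1 + 5·1.

11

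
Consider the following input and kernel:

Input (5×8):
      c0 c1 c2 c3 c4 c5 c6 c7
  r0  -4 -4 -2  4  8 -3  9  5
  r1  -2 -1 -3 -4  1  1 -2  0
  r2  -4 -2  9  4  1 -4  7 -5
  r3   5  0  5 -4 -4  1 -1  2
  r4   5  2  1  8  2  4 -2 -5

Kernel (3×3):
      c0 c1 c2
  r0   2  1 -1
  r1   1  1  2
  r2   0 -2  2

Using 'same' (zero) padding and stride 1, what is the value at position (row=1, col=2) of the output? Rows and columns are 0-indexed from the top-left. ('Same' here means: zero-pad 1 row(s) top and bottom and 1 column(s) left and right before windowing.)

The receptive field on the zero-padded input at this output position is [-4 -2 4 / -1 -3 -4 / -2 9 4]. Elementwise product with the kernel and sum: -4·2 + -2·1 + 4·-1 + -1·1 + -3·1 + -4·2 + 9·-2 + 4·2.

-36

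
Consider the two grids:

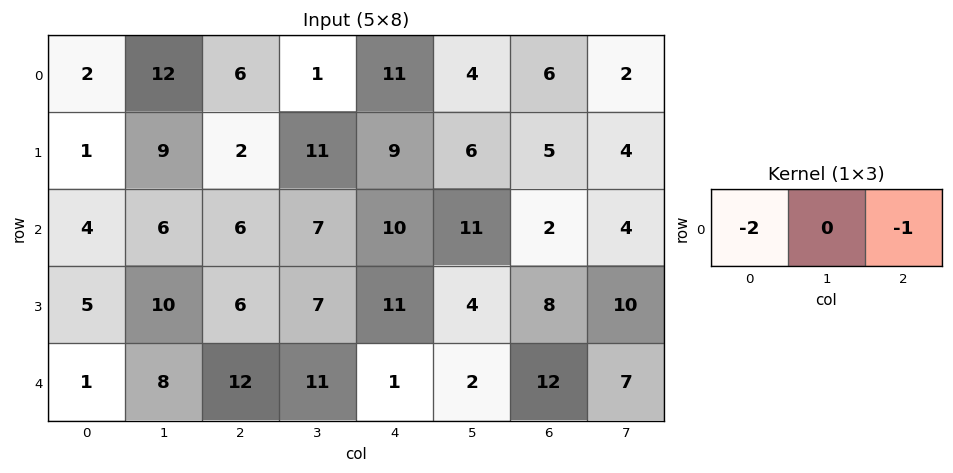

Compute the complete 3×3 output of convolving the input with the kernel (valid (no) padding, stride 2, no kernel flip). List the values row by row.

-10 -23 -28
-14 -22 -22
-14 -25 -14

Output[0,0]: The receptive field on the input at this output position is [2 12 6]. Elementwise product with the kernel and sum: 2·-2 + 6·-1.
Output[0,1]: The receptive field on the input at this output position is [6 1 11]. Elementwise product with the kernel and sum: 6·-2 + 11·-1.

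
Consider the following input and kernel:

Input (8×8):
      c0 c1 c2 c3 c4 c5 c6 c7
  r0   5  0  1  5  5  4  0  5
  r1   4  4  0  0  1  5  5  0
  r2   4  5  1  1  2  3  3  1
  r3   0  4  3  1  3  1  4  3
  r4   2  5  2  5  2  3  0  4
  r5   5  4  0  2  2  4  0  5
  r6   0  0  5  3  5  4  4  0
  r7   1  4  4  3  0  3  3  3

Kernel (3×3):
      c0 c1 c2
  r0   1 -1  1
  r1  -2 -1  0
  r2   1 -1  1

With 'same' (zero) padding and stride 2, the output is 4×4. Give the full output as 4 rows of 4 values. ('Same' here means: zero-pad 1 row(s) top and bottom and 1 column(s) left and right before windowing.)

-5 3 -11 -8
0 -5 -1 -9
1 -4 -9 3
2 4 -1 0

Output[0,0]: The receptive field on the zero-padded input at this output position is [0 0 0 / 0 5 0 / 0 4 4]. Elementwise product with the kernel and sum: 0·1 + 0·-1 + 0·1 + 0·-2 + 5·-1 + 0·1 + 4·-1 + 4·1.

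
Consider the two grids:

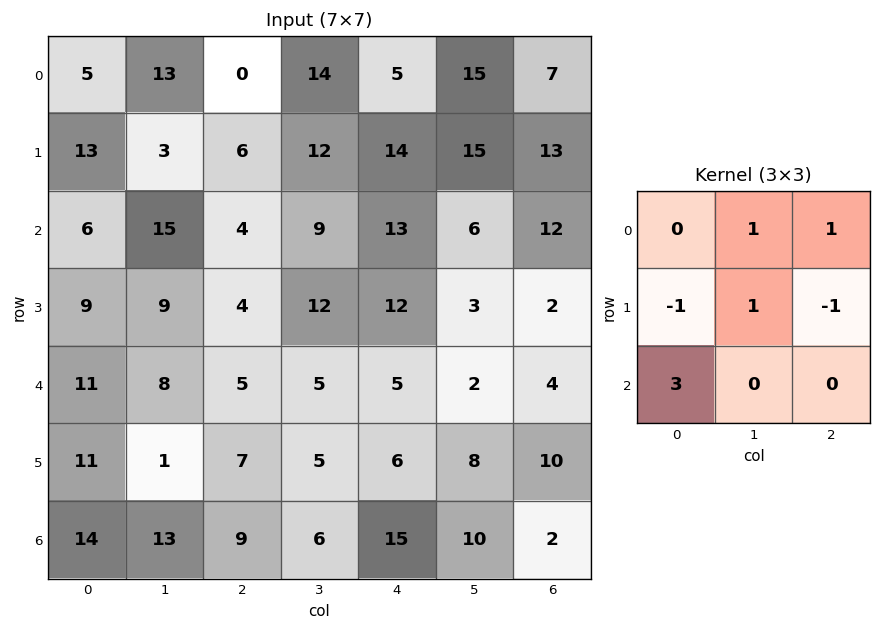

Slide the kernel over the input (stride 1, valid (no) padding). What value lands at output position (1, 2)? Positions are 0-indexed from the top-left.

The receptive field on the input at this output position is [6 12 14 / 4 9 13 / 4 12 12]. Elementwise product with the kernel and sum: 12·1 + 14·1 + 4·-1 + 9·1 + 13·-1 + 4·3.

30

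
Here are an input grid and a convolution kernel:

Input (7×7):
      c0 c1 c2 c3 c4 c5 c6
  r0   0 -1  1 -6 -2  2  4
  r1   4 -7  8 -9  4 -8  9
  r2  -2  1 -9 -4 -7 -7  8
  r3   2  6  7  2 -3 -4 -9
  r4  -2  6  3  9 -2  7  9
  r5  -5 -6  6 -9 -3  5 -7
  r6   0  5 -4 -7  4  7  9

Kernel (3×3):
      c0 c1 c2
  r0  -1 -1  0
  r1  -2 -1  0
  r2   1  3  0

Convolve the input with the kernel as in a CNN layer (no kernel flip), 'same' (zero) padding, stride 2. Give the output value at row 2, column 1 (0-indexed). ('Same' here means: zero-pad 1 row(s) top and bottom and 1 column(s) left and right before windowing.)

-16

The receptive field on the zero-padded input at this output position is [6 7 2 / 6 3 9 / -6 6 -9]. Elementwise product with the kernel and sum: 6·-1 + 7·-1 + 6·-2 + 3·-1 + -6·1 + 6·3.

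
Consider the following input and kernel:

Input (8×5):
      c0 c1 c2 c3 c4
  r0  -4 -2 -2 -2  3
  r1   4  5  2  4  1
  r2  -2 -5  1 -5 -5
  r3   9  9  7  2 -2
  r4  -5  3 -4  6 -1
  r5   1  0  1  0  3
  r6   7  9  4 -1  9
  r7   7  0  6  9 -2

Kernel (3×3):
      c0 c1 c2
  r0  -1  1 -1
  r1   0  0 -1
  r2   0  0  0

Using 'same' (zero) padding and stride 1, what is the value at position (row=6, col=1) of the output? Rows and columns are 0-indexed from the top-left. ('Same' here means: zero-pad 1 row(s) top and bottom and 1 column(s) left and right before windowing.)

-6

The receptive field on the zero-padded input at this output position is [1 0 1 / 7 9 4 / 7 0 6]. Elementwise product with the kernel and sum: 1·-1 + 0·1 + 1·-1 + 4·-1.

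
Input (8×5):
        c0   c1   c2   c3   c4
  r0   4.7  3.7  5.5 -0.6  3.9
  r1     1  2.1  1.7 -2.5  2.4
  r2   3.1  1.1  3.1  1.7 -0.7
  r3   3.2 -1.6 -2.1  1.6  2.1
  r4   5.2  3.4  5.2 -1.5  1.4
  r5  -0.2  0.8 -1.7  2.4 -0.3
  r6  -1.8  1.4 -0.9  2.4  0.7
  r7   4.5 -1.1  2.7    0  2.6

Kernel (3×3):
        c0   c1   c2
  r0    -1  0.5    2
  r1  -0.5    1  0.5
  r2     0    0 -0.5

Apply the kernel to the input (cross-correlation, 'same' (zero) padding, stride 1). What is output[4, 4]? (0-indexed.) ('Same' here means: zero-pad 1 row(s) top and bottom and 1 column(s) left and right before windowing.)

The receptive field on the zero-padded input at this output position is [1.6 2.1 0 / -1.5 1.4 0 / 2.4 -0.3 0]. Elementwise product with the kernel and sum: 1.6·-1 + 2.1·0.5 + 0·2 + -1.5·-0.5 + 1.4·1 + 0·0.5 + 0·-0.5.

1.6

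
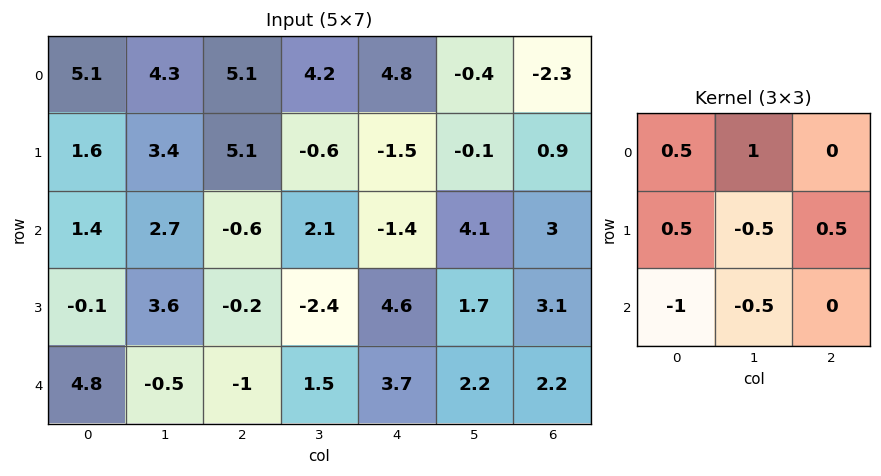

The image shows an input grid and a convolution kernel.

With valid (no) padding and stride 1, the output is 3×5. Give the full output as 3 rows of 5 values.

5.75 3.7 8.4 5.9 1.1
1.55 6 1.3 2.1 -7.55
-3.1 2.45 5.45 -6.35 1.6

Output[0,0]: The receptive field on the input at this output position is [5.1 4.3 5.1 / 1.6 3.4 5.1 / 1.4 2.7 -0.6]. Elementwise product with the kernel and sum: 5.1·0.5 + 4.3·1 + 1.6·0.5 + 3.4·-0.5 + 5.1·0.5 + 1.4·-1 + 2.7·-0.5.
Output[0,1]: The receptive field on the input at this output position is [4.3 5.1 4.2 / 3.4 5.1 -0.6 / 2.7 -0.6 2.1]. Elementwise product with the kernel and sum: 4.3·0.5 + 5.1·1 + 3.4·0.5 + 5.1·-0.5 + -0.6·0.5 + 2.7·-1 + -0.6·-0.5.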